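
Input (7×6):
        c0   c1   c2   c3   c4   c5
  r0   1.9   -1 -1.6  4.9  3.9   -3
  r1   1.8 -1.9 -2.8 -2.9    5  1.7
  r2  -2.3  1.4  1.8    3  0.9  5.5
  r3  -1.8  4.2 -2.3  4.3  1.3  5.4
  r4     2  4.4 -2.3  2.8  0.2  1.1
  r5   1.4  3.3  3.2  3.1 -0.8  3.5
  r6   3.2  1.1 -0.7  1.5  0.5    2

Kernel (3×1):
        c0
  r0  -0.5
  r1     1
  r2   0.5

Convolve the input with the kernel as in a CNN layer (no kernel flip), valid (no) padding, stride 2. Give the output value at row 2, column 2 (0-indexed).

The receptive field on the input at this output position is [0.2 / -0.8 / 0.5]. Elementwise product with the kernel and sum: 0.2·-0.5 + -0.8·1 + 0.5·0.5.

-0.65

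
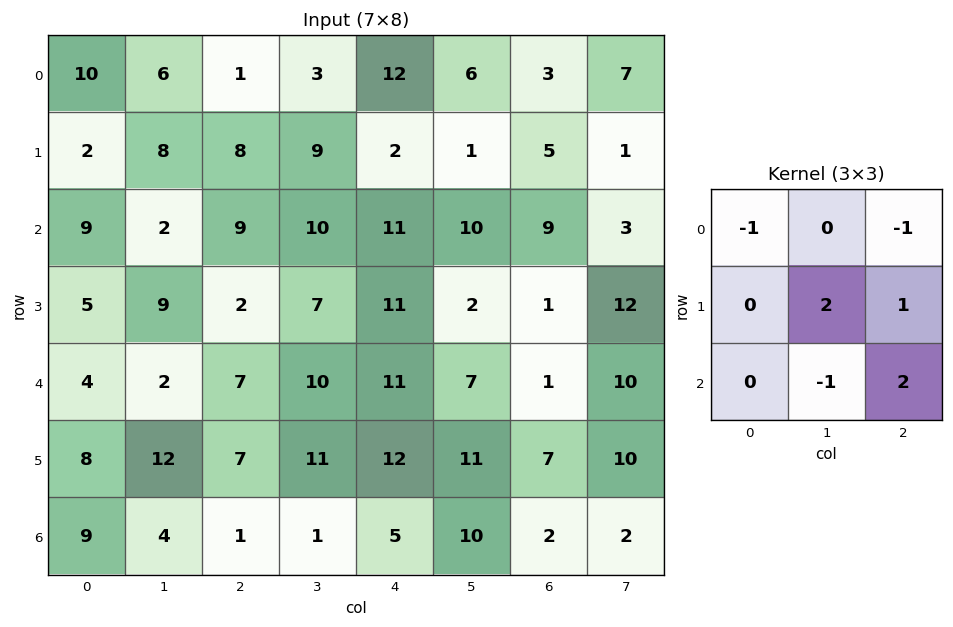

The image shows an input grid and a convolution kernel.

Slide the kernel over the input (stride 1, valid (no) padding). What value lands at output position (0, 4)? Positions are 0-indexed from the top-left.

0

The receptive field on the input at this output position is [12 6 3 / 2 1 5 / 11 10 9]. Elementwise product with the kernel and sum: 12·-1 + 3·-1 + 1·2 + 5·1 + 10·-1 + 9·2.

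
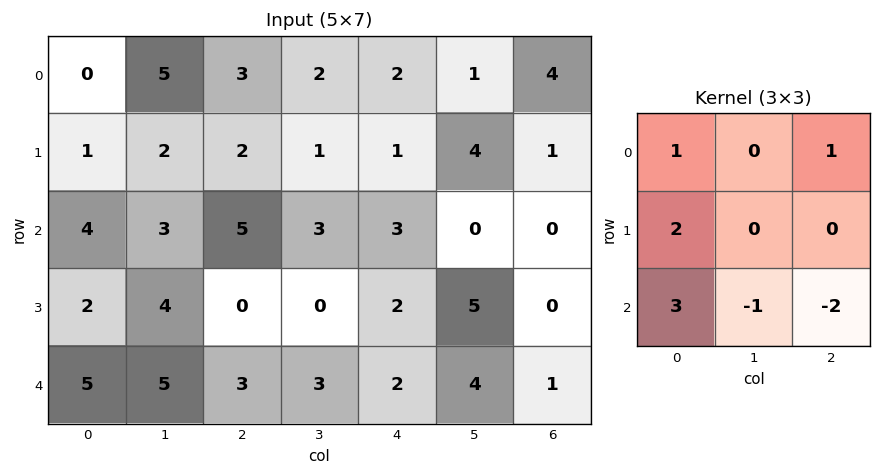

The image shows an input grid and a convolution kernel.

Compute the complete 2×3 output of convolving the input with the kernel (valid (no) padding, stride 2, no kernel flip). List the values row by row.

4 15 17
17 10 7

Output[0,0]: The receptive field on the input at this output position is [0 5 3 / 1 2 2 / 4 3 5]. Elementwise product with the kernel and sum: 0·1 + 3·1 + 1·2 + 4·3 + 3·-1 + 5·-2.
Output[0,1]: The receptive field on the input at this output position is [3 2 2 / 2 1 1 / 5 3 3]. Elementwise product with the kernel and sum: 3·1 + 2·1 + 2·2 + 5·3 + 3·-1 + 3·-2.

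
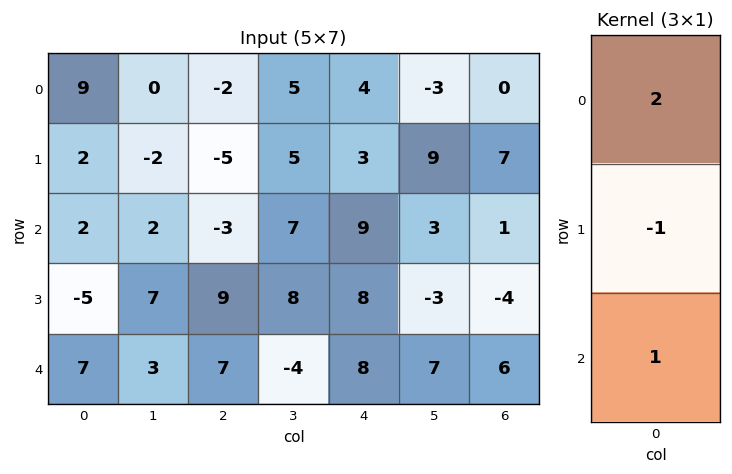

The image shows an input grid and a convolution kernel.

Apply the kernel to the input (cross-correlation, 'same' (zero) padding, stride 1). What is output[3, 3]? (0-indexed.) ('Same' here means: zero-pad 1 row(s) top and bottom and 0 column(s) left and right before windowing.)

2

The receptive field on the zero-padded input at this output position is [7 / 8 / -4]. Elementwise product with the kernel and sum: 7·2 + 8·-1 + -4·1.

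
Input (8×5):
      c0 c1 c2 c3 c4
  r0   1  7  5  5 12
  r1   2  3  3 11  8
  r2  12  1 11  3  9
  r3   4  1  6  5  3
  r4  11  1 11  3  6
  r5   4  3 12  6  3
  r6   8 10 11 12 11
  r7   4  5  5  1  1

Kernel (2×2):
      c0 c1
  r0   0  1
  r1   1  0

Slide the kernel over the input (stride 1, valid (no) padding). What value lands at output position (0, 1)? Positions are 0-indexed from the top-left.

The receptive field on the input at this output position is [7 5 / 3 3]. Elementwise product with the kernel and sum: 5·1 + 3·1.

8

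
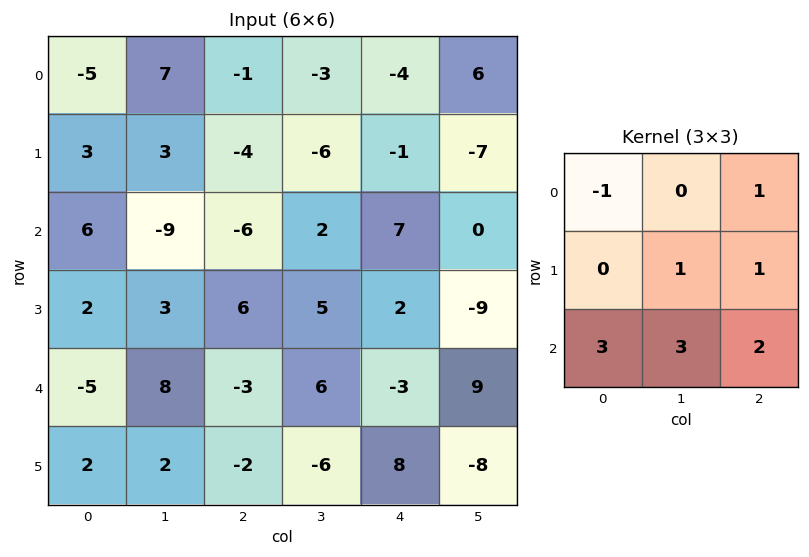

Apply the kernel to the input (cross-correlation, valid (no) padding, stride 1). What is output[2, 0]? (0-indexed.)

0

The receptive field on the input at this output position is [6 -9 -6 / 2 3 6 / -5 8 -3]. Elementwise product with the kernel and sum: 6·-1 + -6·1 + 3·1 + 6·1 + -5·3 + 8·3 + -3·2.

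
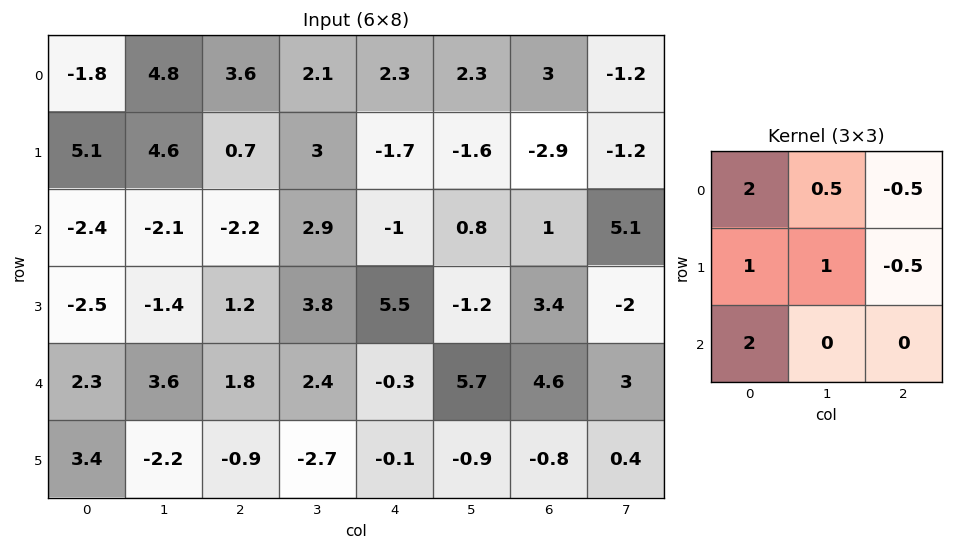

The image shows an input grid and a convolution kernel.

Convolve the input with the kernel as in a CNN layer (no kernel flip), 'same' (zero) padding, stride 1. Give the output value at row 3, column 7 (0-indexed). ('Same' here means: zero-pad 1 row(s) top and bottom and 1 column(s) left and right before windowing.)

15.15

The receptive field on the zero-padded input at this output position is [1 5.1 0 / 3.4 -2 0 / 4.6 3 0]. Elementwise product with the kernel and sum: 1·2 + 5.1·0.5 + 0·-0.5 + 3.4·1 + -2·1 + 0·-0.5 + 4.6·2.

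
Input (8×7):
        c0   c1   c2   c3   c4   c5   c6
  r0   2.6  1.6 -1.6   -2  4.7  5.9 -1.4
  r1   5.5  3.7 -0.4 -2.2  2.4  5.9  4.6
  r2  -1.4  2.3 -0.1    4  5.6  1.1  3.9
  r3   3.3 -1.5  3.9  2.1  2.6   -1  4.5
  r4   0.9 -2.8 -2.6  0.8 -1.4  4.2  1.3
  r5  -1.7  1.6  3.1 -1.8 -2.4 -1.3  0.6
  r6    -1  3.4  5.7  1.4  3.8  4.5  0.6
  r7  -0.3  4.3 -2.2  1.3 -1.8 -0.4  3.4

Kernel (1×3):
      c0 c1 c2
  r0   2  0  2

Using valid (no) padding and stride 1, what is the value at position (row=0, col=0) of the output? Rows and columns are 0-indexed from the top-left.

2

The receptive field on the input at this output position is [2.6 1.6 -1.6]. Elementwise product with the kernel and sum: 2.6·2 + -1.6·2.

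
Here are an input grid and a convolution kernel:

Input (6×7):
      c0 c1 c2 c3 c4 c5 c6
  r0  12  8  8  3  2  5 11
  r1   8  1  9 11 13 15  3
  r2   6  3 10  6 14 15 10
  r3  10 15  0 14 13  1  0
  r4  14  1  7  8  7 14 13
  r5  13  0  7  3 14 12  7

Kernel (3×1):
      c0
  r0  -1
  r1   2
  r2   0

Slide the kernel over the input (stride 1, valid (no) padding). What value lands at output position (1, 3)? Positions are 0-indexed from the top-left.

1

The receptive field on the input at this output position is [11 / 6 / 14]. Elementwise product with the kernel and sum: 11·-1 + 6·2.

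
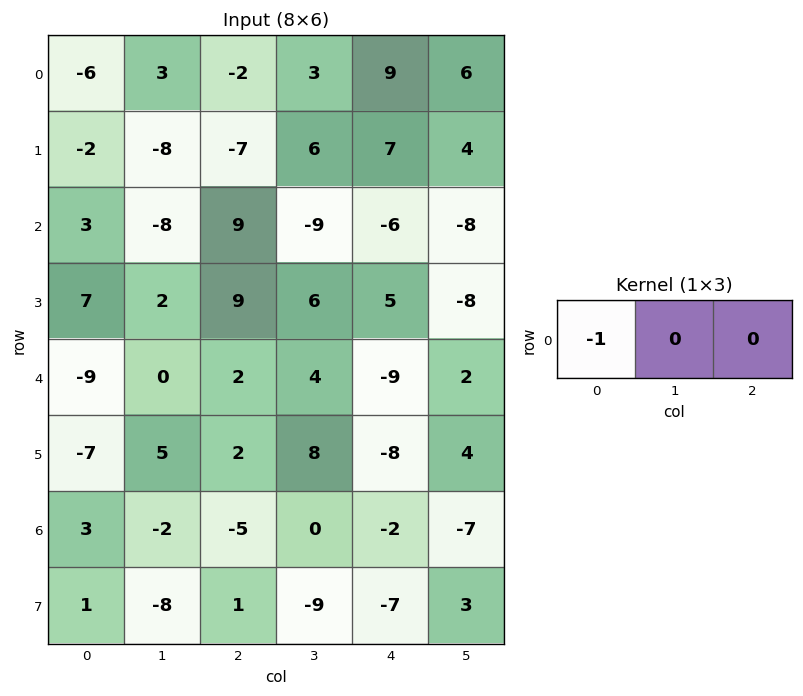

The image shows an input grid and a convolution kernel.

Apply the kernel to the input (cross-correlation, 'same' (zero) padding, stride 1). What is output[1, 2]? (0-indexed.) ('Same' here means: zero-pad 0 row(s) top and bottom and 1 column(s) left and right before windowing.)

The receptive field on the zero-padded input at this output position is [-8 -7 6]. Elementwise product with the kernel and sum: -8·-1.

8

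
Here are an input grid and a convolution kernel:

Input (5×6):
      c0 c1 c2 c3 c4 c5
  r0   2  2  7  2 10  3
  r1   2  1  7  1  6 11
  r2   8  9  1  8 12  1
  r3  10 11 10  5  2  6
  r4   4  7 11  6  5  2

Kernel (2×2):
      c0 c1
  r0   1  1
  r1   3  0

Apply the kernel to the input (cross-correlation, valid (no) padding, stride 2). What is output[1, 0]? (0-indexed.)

47

The receptive field on the input at this output position is [8 9 / 10 11]. Elementwise product with the kernel and sum: 8·1 + 9·1 + 10·3.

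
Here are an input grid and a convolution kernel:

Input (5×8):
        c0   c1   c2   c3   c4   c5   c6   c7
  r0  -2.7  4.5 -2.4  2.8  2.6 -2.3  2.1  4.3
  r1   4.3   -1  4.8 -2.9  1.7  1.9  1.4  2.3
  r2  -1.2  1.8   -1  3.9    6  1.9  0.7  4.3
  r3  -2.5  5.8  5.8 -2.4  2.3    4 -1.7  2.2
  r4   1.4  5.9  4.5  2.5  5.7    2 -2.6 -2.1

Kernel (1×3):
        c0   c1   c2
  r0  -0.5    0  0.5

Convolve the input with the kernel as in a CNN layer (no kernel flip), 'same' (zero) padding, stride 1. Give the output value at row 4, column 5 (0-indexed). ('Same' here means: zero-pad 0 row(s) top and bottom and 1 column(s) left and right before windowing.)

The receptive field on the zero-padded input at this output position is [5.7 2 -2.6]. Elementwise product with the kernel and sum: 5.7·-0.5 + -2.6·0.5.

-4.15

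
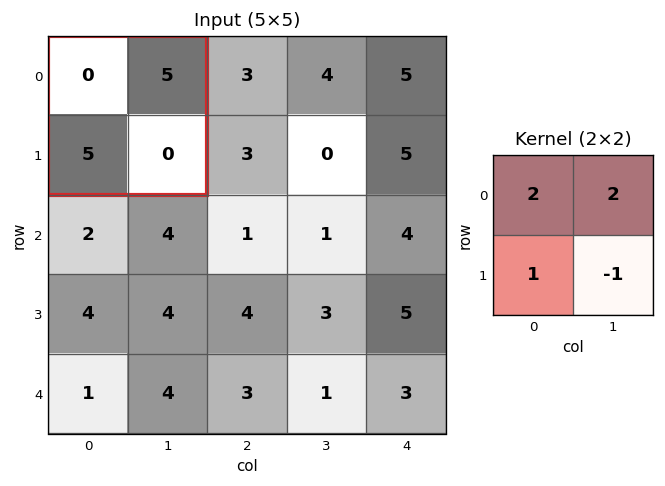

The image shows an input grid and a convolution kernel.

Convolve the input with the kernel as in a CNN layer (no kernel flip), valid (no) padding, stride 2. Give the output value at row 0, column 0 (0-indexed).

15

The receptive field on the input at this output position is [0 5 / 5 0]. Elementwise product with the kernel and sum: 0·2 + 5·2 + 5·1 + 0·-1.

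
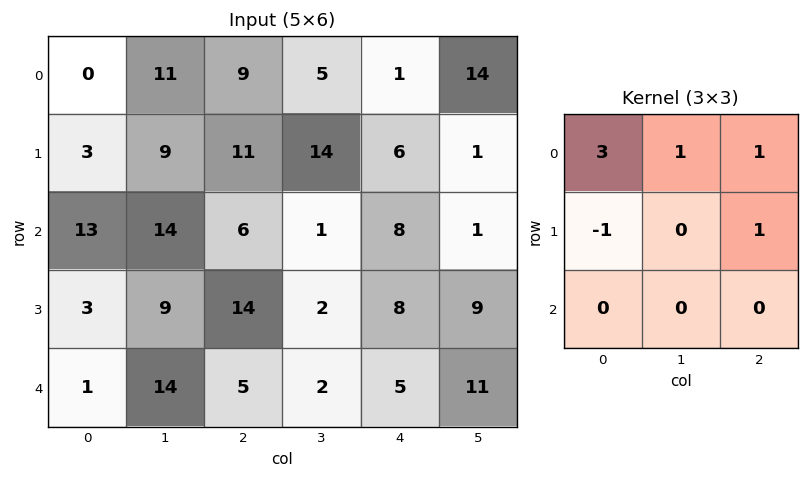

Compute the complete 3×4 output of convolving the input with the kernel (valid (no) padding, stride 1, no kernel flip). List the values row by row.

28 52 28 17
22 39 55 49
70 42 21 19

Output[0,0]: The receptive field on the input at this output position is [0 11 9 / 3 9 11 / 13 14 6]. Elementwise product with the kernel and sum: 0·3 + 11·1 + 9·1 + 3·-1 + 11·1.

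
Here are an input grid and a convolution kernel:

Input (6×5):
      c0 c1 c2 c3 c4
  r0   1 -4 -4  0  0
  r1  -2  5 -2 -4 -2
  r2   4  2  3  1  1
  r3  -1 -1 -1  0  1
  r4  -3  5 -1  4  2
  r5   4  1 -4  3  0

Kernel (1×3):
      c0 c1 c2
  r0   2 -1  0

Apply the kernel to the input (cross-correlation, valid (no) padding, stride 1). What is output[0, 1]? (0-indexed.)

The receptive field on the input at this output position is [-4 -4 0]. Elementwise product with the kernel and sum: -4·2 + -4·-1.

-4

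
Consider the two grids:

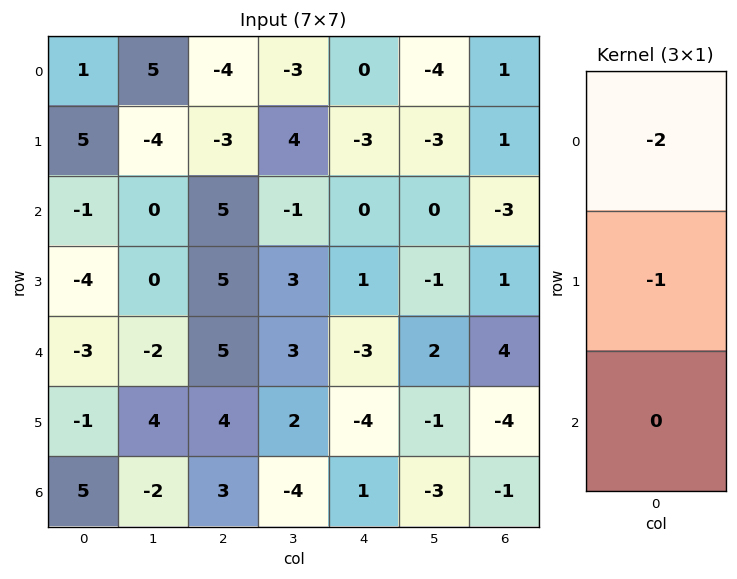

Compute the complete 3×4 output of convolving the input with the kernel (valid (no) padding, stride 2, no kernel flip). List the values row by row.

-7 11 3 -3
6 -15 -1 5
7 -14 10 -4

Output[0,0]: The receptive field on the input at this output position is [1 / 5 / -1]. Elementwise product with the kernel and sum: 1·-2 + 5·-1.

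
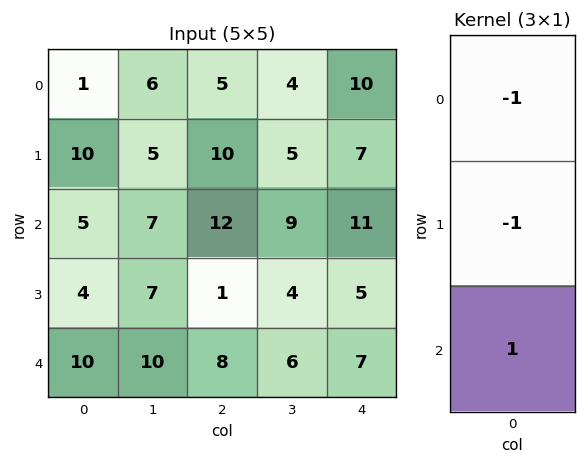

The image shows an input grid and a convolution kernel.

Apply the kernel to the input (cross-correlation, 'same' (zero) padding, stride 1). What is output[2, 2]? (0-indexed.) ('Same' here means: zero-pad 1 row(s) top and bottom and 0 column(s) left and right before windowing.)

-21

The receptive field on the zero-padded input at this output position is [10 / 12 / 1]. Elementwise product with the kernel and sum: 10·-1 + 12·-1 + 1·1.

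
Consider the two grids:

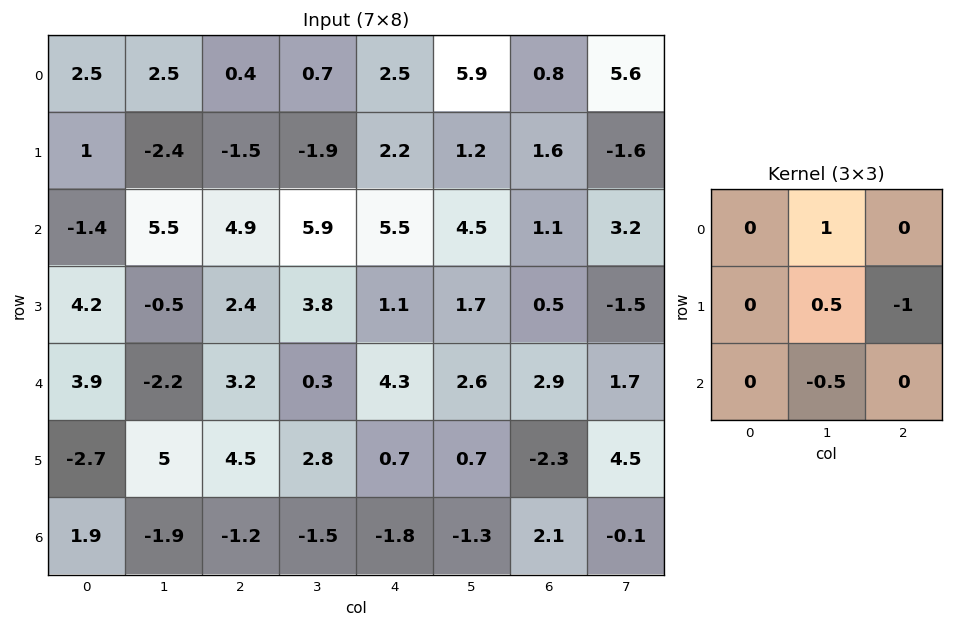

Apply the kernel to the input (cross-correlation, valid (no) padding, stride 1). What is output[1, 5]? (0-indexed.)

-1.3

The receptive field on the input at this output position is [1.2 1.6 -1.6 / 4.5 1.1 3.2 / 1.7 0.5 -1.5]. Elementwise product with the kernel and sum: 1.6·1 + 1.1·0.5 + 3.2·-1 + 0.5·-0.5.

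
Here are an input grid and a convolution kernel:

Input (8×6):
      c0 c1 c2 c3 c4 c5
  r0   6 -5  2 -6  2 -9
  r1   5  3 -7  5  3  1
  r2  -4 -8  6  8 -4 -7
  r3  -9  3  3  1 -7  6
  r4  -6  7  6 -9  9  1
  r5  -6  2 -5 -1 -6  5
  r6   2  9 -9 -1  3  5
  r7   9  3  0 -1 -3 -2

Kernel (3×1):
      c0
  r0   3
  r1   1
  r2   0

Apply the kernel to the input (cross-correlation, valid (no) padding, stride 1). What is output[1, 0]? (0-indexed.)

The receptive field on the input at this output position is [5 / -4 / -9]. Elementwise product with the kernel and sum: 5·3 + -4·1.

11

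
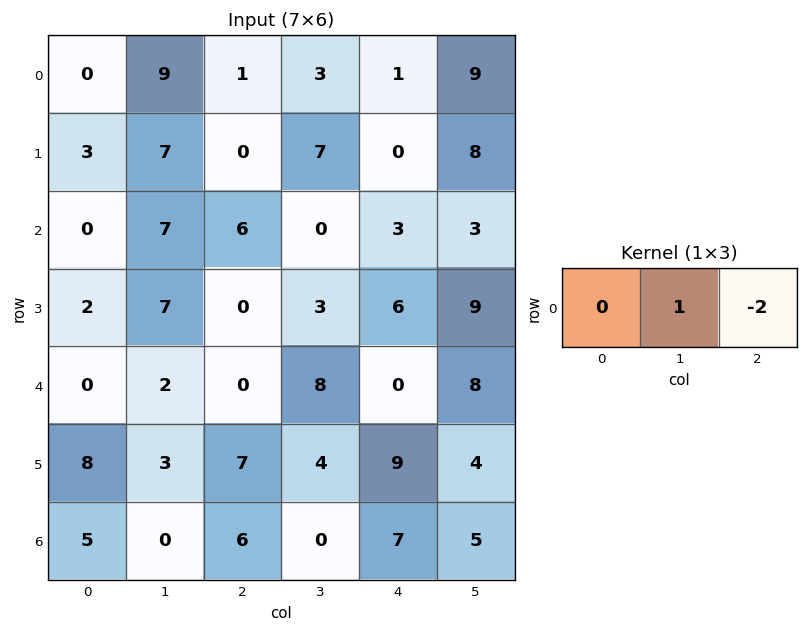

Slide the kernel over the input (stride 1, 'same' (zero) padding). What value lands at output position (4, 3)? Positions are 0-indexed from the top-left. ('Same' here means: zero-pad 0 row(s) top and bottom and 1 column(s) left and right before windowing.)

The receptive field on the zero-padded input at this output position is [0 8 0]. Elementwise product with the kernel and sum: 8·1 + 0·-2.

8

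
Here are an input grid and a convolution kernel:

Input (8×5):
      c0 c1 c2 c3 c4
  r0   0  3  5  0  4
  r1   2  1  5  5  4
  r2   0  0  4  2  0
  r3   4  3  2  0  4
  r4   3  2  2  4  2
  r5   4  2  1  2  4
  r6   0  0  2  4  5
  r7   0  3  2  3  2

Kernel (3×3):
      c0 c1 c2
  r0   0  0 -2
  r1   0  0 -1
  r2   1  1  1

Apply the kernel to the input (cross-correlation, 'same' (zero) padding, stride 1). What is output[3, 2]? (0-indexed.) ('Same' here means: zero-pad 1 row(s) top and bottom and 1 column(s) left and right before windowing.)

4

The receptive field on the zero-padded input at this output position is [0 4 2 / 3 2 0 / 2 2 4]. Elementwise product with the kernel and sum: 2·-2 + 0·-1 + 2·1 + 2·1 + 4·1.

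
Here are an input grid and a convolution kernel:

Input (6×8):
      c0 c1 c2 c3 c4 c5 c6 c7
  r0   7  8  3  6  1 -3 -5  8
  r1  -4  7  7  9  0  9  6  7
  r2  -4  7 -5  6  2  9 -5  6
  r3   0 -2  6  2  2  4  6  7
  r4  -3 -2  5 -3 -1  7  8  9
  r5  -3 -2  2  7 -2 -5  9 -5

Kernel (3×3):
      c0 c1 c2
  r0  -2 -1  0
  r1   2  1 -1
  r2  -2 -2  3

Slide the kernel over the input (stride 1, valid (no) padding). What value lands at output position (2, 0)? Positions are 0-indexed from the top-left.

The receptive field on the input at this output position is [-4 7 -5 / 0 -2 6 / -3 -2 5]. Elementwise product with the kernel and sum: -4·-2 + 7·-1 + 0·2 + -2·1 + 6·-1 + -3·-2 + -2·-2 + 5·3.

18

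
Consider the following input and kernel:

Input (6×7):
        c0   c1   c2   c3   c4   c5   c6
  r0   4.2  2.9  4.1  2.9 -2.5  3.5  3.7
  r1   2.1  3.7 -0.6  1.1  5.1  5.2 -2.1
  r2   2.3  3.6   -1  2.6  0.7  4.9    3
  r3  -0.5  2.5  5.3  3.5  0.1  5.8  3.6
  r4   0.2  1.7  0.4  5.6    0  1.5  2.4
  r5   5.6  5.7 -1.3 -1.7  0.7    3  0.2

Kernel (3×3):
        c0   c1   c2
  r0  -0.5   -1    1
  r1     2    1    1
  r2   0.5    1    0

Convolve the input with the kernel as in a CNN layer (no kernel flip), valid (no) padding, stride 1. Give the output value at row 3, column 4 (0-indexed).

The receptive field on the input at this output position is [0.1 5.8 3.6 / 0 1.5 2.4 / 0.7 3 0.2]. Elementwise product with the kernel and sum: 0.1·-0.5 + 5.8·-1 + 3.6·1 + 0·2 + 1.5·1 + 2.4·1 + 0.7·0.5 + 3·1.

5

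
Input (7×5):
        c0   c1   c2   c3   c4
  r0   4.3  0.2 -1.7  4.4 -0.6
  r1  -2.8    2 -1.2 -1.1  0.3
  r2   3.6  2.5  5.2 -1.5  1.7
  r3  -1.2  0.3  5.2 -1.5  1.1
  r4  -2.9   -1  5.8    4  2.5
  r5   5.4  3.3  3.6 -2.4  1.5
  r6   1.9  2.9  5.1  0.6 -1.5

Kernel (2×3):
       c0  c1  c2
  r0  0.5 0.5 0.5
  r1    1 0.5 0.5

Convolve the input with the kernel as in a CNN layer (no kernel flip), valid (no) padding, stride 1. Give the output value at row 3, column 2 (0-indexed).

The receptive field on the input at this output position is [5.2 -1.5 1.1 / 5.8 4 2.5]. Elementwise product with the kernel and sum: 5.2·0.5 + -1.5·0.5 + 1.1·0.5 + 5.8·1 + 4·0.5 + 2.5·0.5.

11.45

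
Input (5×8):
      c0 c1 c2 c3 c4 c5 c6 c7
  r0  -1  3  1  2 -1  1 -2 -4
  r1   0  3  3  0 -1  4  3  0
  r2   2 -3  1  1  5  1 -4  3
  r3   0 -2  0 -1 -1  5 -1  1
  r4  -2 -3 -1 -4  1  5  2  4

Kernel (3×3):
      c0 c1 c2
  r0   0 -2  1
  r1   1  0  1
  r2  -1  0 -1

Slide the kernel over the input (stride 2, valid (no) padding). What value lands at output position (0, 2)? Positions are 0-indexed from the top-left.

-3

The receptive field on the input at this output position is [-1 1 -2 / -1 4 3 / 5 1 -4]. Elementwise product with the kernel and sum: 1·-2 + -2·1 + -1·1 + 3·1 + 5·-1 + -4·-1.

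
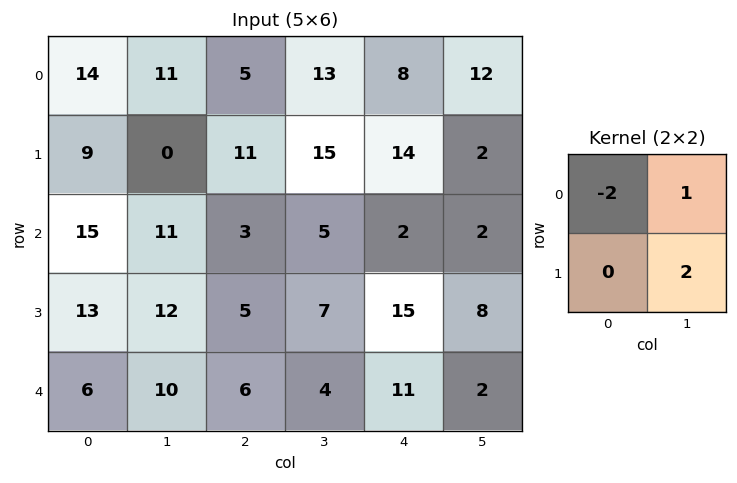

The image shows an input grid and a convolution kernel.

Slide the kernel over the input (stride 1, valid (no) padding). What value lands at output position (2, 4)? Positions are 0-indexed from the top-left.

The receptive field on the input at this output position is [2 2 / 15 8]. Elementwise product with the kernel and sum: 2·-2 + 2·1 + 8·2.

14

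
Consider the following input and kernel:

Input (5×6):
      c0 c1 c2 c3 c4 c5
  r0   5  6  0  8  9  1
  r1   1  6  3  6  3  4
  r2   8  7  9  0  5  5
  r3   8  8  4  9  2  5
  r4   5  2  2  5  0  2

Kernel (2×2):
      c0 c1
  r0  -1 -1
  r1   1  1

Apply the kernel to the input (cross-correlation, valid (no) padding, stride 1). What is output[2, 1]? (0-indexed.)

-4

The receptive field on the input at this output position is [7 9 / 8 4]. Elementwise product with the kernel and sum: 7·-1 + 9·-1 + 8·1 + 4·1.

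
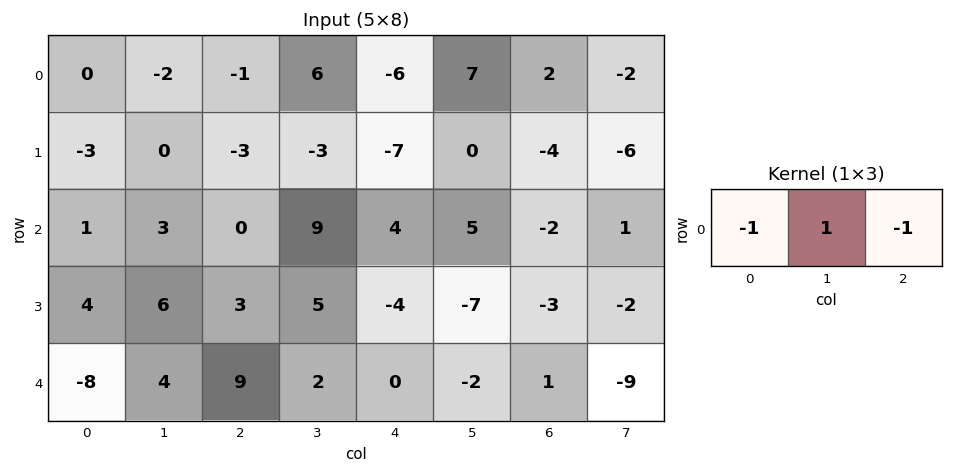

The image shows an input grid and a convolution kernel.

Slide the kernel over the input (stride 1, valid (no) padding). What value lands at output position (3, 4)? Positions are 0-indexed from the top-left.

0

The receptive field on the input at this output position is [-4 -7 -3]. Elementwise product with the kernel and sum: -4·-1 + -7·1 + -3·-1.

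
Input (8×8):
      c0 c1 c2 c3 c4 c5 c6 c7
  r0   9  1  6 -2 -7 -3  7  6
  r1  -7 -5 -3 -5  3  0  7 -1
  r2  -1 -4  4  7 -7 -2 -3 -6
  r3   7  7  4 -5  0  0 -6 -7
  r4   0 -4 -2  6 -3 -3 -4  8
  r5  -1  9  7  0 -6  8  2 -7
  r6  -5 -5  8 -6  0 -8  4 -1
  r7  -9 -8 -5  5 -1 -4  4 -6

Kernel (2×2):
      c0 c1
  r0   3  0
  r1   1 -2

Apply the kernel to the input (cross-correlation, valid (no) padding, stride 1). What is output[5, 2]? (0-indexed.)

41

The receptive field on the input at this output position is [7 0 / 8 -6]. Elementwise product with the kernel and sum: 7·3 + 8·1 + -6·-2.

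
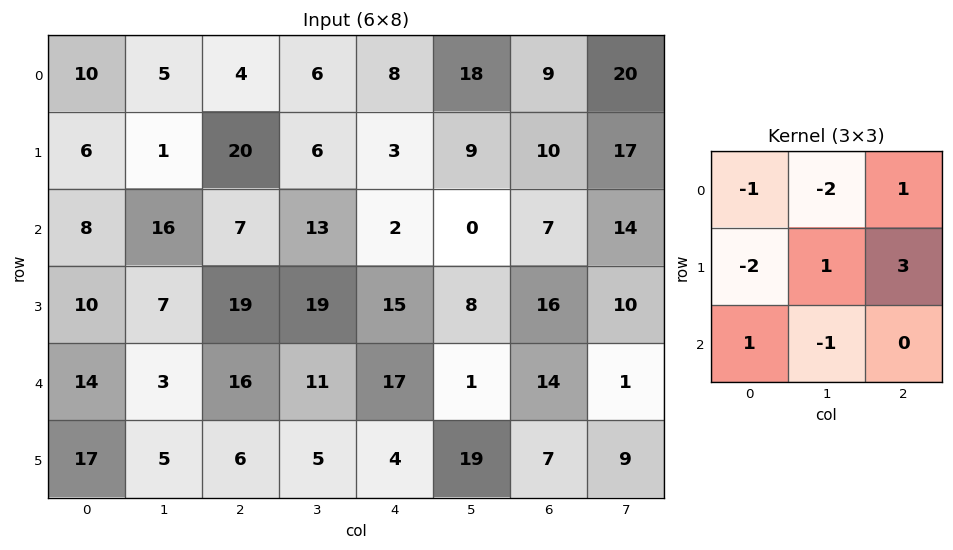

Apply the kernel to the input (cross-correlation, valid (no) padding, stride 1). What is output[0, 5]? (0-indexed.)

The receptive field on the input at this output position is [18 9 20 / 9 10 17 / 0 7 14]. Elementwise product with the kernel and sum: 18·-1 + 9·-2 + 20·1 + 9·-2 + 10·1 + 17·3 + 0·1 + 7·-1.

20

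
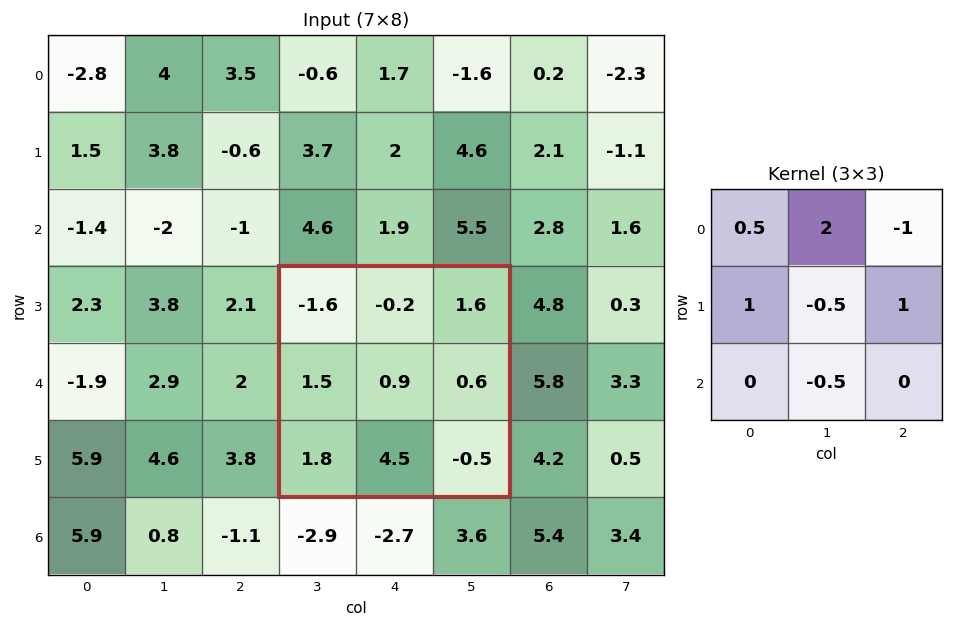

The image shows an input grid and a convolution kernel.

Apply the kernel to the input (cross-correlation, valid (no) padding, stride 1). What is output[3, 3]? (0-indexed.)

The receptive field on the input at this output position is [-1.6 -0.2 1.6 / 1.5 0.9 0.6 / 1.8 4.5 -0.5]. Elementwise product with the kernel and sum: -1.6·0.5 + -0.2·2 + 1.6·-1 + 1.5·1 + 0.9·-0.5 + 0.6·1 + 4.5·-0.5.

-3.4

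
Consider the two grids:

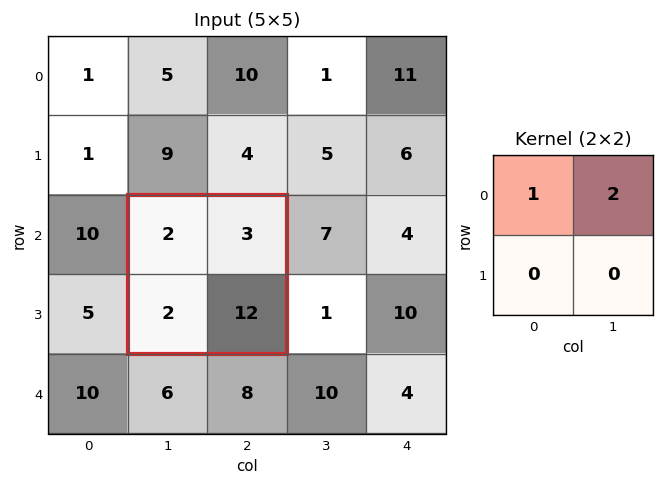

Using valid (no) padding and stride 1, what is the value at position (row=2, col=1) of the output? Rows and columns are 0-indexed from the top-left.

8

The receptive field on the input at this output position is [2 3 / 2 12]. Elementwise product with the kernel and sum: 2·1 + 3·2.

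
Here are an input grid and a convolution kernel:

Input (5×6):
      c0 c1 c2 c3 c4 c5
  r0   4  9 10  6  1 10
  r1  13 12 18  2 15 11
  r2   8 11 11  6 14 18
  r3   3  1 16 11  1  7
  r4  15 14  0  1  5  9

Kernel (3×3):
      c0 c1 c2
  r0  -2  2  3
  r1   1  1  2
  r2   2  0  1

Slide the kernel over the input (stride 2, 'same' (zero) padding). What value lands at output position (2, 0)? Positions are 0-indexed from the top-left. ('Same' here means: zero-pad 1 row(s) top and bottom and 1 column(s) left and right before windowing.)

52

The receptive field on the zero-padded input at this output position is [0 3 1 / 0 15 14 / 0 0 0]. Elementwise product with the kernel and sum: 0·-2 + 3·2 + 1·3 + 0·1 + 15·1 + 14·2 + 0·2 + 0·1.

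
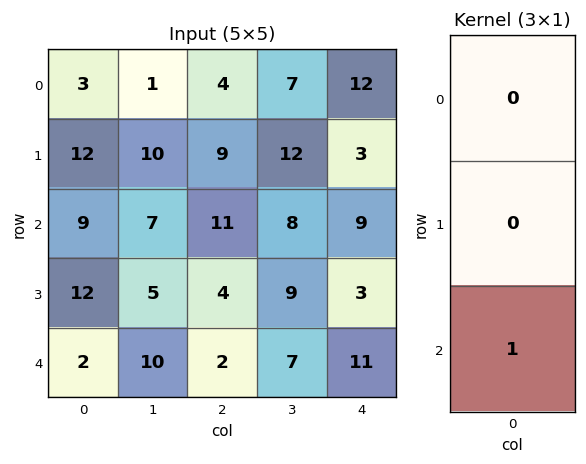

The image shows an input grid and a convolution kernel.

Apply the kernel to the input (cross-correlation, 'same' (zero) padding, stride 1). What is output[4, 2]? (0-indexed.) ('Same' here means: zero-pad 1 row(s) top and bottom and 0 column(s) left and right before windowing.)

0

The receptive field on the zero-padded input at this output position is [4 / 2 / 0]. Elementwise product with the kernel and sum: 0·1.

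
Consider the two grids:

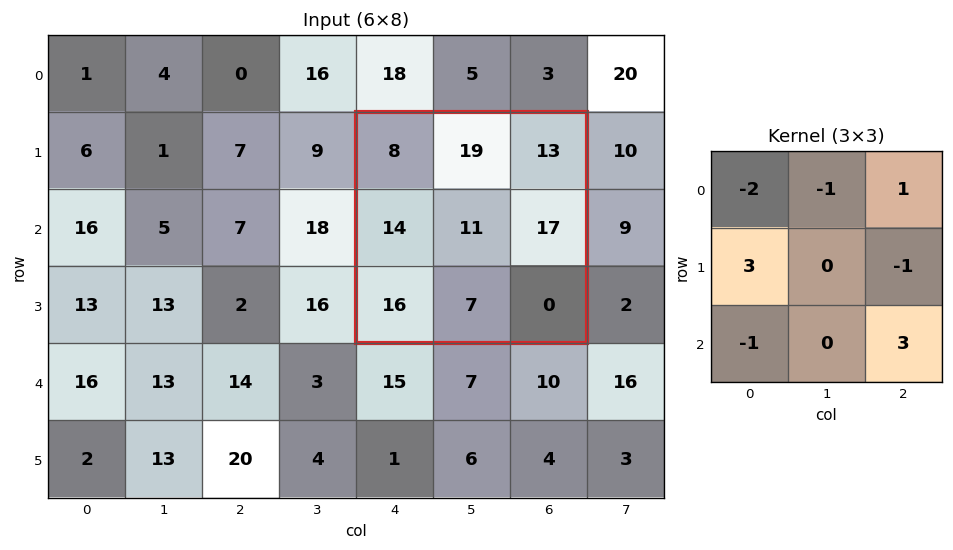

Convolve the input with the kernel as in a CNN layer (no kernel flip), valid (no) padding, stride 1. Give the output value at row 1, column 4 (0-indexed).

-13

The receptive field on the input at this output position is [8 19 13 / 14 11 17 / 16 7 0]. Elementwise product with the kernel and sum: 8·-2 + 19·-1 + 13·1 + 14·3 + 17·-1 + 16·-1 + 0·3.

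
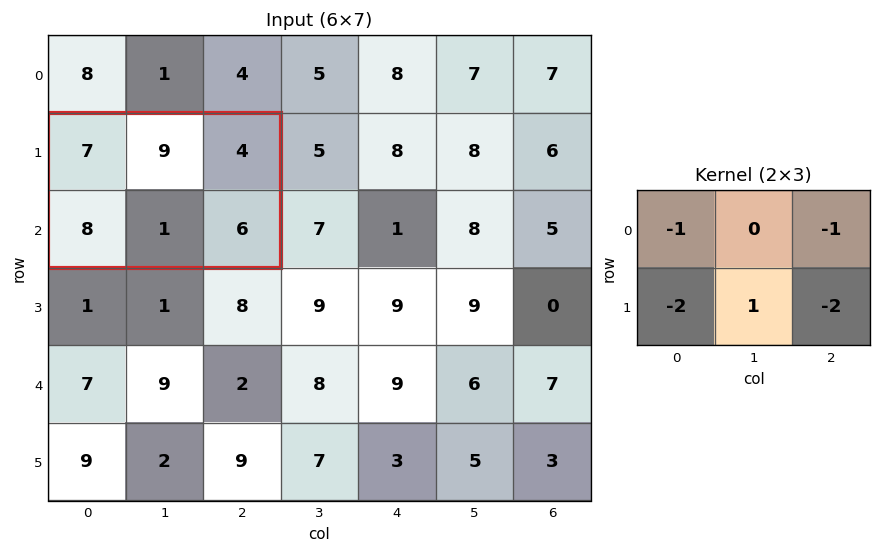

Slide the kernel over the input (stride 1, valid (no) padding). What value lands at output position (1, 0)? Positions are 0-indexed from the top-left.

The receptive field on the input at this output position is [7 9 4 / 8 1 6]. Elementwise product with the kernel and sum: 7·-1 + 4·-1 + 8·-2 + 1·1 + 6·-2.

-38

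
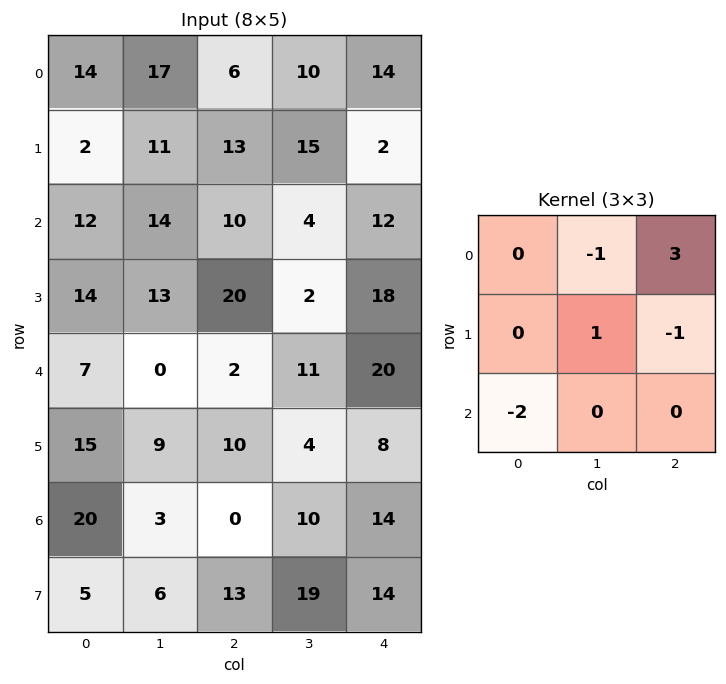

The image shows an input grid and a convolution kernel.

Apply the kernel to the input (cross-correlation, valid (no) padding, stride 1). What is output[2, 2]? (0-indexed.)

12

The receptive field on the input at this output position is [10 4 12 / 20 2 18 / 2 11 20]. Elementwise product with the kernel and sum: 4·-1 + 12·3 + 2·1 + 18·-1 + 2·-2.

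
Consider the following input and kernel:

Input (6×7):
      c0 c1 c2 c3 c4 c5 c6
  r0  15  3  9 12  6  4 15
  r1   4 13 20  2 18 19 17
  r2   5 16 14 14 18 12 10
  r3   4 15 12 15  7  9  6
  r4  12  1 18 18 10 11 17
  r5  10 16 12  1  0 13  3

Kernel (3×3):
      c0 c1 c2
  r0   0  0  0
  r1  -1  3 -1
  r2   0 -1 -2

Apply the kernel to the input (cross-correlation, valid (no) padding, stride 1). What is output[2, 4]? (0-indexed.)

-31

The receptive field on the input at this output position is [18 12 10 / 7 9 6 / 10 11 17]. Elementwise product with the kernel and sum: 7·-1 + 9·3 + 6·-1 + 11·-1 + 17·-2.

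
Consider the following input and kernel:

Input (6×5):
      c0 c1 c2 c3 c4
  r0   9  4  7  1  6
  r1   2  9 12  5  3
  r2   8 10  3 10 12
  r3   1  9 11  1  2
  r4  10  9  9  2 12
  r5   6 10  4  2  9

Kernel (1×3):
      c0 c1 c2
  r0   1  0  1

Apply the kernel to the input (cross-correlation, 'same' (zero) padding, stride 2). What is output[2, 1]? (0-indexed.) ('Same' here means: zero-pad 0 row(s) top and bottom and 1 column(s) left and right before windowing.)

The receptive field on the zero-padded input at this output position is [9 9 2]. Elementwise product with the kernel and sum: 9·1 + 2·1.

11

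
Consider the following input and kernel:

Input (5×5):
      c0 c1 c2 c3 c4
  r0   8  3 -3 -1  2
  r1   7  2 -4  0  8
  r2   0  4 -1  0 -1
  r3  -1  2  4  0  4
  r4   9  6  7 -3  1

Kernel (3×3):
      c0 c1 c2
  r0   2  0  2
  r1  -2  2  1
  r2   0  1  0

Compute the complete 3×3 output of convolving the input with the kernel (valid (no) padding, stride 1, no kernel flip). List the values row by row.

Output[0,0]: The receptive field on the input at this output position is [8 3 -3 / 7 2 -4 / 0 4 -1]. Elementwise product with the kernel and sum: 8·2 + -3·2 + 7·-2 + 2·2 + -4·1 + 4·1.
Output[0,1]: The receptive field on the input at this output position is [3 -3 -1 / 2 -4 0 / 4 -1 0]. Elementwise product with the kernel and sum: 3·2 + -1·2 + 2·-2 + -4·2 + 0·1 + -1·1.

0 -9 14
15 -2 9
14 19 -11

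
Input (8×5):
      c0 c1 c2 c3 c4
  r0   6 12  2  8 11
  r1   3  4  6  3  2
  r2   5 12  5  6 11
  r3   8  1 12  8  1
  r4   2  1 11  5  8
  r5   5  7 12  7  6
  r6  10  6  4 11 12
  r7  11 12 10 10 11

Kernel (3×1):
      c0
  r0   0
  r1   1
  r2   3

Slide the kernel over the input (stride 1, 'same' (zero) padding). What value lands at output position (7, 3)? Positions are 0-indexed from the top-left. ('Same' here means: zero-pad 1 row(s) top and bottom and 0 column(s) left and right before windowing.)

The receptive field on the zero-padded input at this output position is [11 / 10 / 0]. Elementwise product with the kernel and sum: 10·1 + 0·3.

10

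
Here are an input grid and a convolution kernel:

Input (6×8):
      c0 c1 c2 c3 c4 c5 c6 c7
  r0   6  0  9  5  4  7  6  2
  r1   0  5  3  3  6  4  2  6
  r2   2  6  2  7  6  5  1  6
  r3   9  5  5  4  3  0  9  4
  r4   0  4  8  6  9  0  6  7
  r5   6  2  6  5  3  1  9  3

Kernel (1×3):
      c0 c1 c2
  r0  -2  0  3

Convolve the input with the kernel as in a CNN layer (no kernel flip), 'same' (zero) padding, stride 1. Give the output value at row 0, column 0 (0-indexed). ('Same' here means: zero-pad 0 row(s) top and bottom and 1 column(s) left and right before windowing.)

0

The receptive field on the zero-padded input at this output position is [0 6 0]. Elementwise product with the kernel and sum: 0·-2 + 0·3.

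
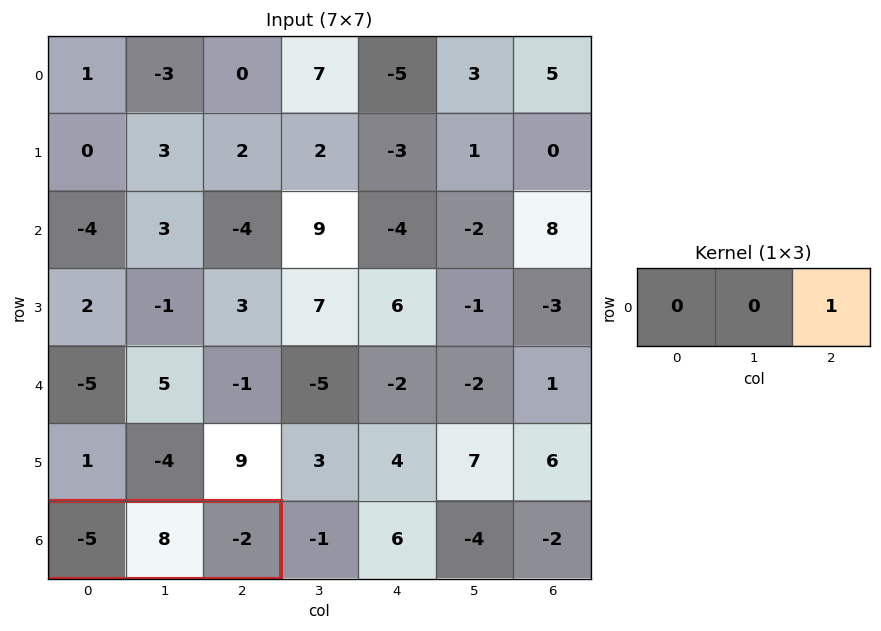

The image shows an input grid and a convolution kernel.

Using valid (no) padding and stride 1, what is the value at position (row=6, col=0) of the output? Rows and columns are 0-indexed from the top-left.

-2

The receptive field on the input at this output position is [-5 8 -2]. Elementwise product with the kernel and sum: -2·1.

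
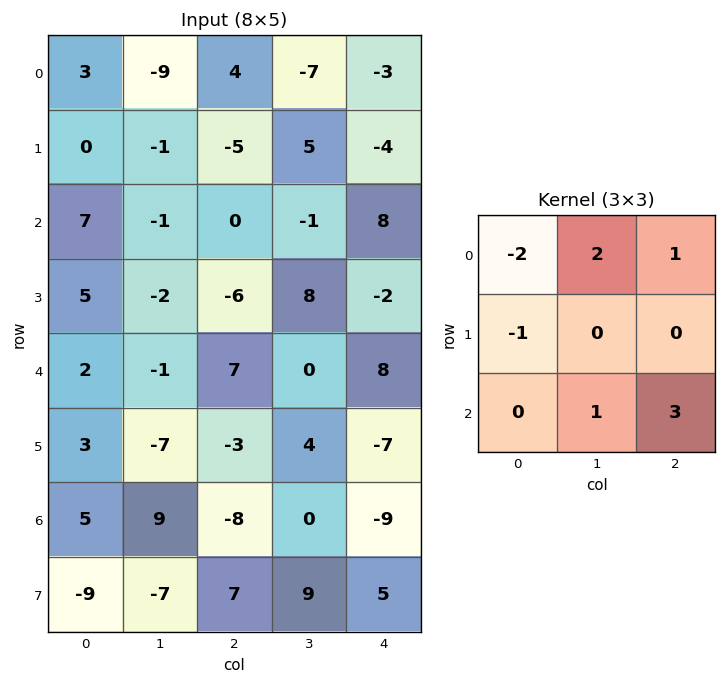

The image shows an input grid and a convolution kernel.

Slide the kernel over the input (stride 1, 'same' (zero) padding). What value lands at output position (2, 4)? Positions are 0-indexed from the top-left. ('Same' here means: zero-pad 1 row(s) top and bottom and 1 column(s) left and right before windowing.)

-19

The receptive field on the zero-padded input at this output position is [5 -4 0 / -1 8 0 / 8 -2 0]. Elementwise product with the kernel and sum: 5·-2 + -4·2 + 0·1 + -1·-1 + -2·1 + 0·3.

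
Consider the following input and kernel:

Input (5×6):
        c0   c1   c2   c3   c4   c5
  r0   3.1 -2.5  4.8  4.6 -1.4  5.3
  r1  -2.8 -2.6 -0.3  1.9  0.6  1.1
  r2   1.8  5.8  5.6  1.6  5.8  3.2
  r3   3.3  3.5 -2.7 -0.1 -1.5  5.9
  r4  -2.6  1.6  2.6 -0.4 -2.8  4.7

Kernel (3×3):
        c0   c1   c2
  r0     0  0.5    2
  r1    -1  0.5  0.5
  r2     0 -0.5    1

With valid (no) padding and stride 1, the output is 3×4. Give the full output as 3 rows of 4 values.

12.4 13.8 6.05 9.15
-2.45 2.7 -1.2 12.05
13 -0.6 11.7 17.7

Output[0,0]: The receptive field on the input at this output position is [3.1 -2.5 4.8 / -2.8 -2.6 -0.3 / 1.8 5.8 5.6]. Elementwise product with the kernel and sum: -2.5·0.5 + 4.8·2 + -2.8·-1 + -2.6·0.5 + -0.3·0.5 + 5.8·-0.5 + 5.6·1.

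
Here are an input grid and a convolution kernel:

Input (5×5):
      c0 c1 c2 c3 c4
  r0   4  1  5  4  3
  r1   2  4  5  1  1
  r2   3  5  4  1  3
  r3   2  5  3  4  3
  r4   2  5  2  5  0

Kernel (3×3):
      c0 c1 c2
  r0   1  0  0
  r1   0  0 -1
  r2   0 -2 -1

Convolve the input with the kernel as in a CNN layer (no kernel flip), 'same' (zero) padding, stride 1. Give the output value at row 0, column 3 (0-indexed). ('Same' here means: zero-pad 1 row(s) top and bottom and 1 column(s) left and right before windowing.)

-6

The receptive field on the zero-padded input at this output position is [0 0 0 / 5 4 3 / 5 1 1]. Elementwise product with the kernel and sum: 0·1 + 3·-1 + 1·-2 + 1·-1.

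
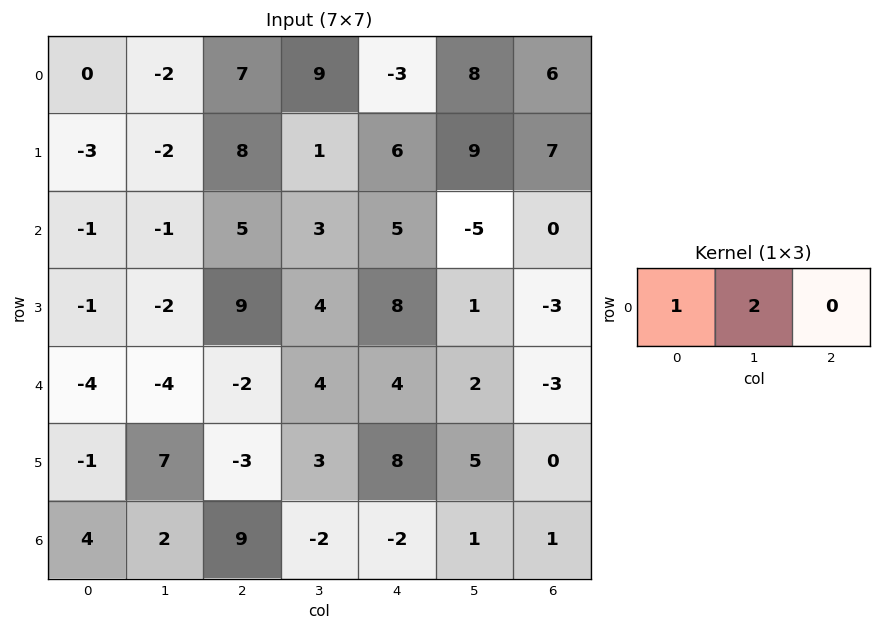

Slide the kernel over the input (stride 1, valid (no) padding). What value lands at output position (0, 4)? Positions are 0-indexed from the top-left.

The receptive field on the input at this output position is [-3 8 6]. Elementwise product with the kernel and sum: -3·1 + 8·2.

13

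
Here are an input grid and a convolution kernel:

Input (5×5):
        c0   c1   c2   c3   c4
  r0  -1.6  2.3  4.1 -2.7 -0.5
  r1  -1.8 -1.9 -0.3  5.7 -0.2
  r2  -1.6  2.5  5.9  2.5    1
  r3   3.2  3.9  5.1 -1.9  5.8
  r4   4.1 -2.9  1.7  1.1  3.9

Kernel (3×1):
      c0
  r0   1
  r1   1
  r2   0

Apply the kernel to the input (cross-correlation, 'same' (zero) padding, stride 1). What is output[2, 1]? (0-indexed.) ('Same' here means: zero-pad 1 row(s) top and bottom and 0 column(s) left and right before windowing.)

The receptive field on the zero-padded input at this output position is [-1.9 / 2.5 / 3.9]. Elementwise product with the kernel and sum: -1.9·1 + 2.5·1.

0.6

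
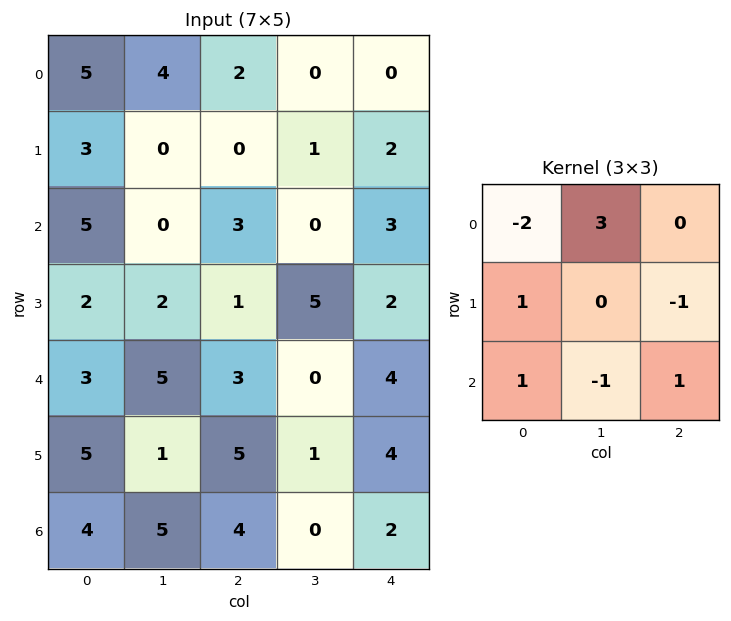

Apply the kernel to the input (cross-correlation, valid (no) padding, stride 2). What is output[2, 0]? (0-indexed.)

The receptive field on the input at this output position is [3 5 3 / 5 1 5 / 4 5 4]. Elementwise product with the kernel and sum: 3·-2 + 5·3 + 5·1 + 5·-1 + 4·1 + 5·-1 + 4·1.

12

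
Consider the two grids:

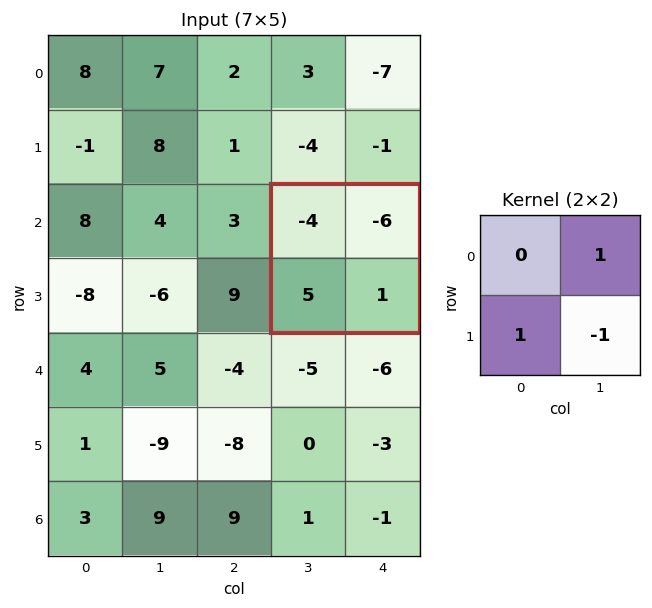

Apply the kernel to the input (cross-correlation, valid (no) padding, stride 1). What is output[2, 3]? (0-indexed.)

The receptive field on the input at this output position is [-4 -6 / 5 1]. Elementwise product with the kernel and sum: -6·1 + 5·1 + 1·-1.

-2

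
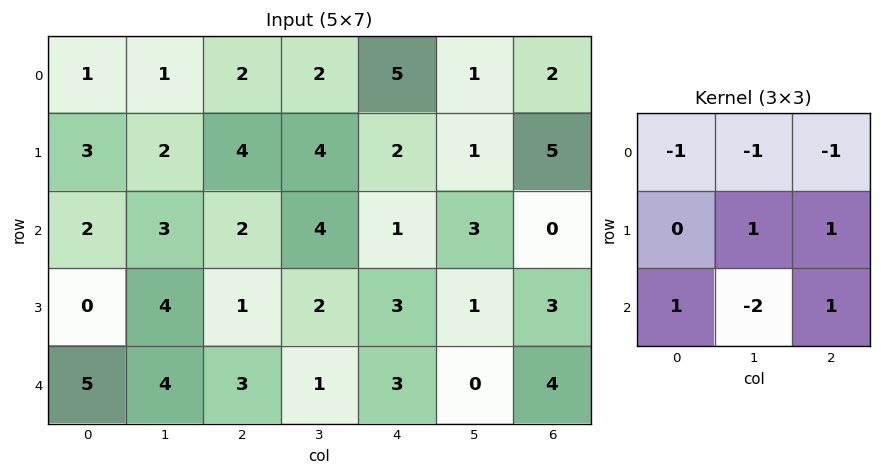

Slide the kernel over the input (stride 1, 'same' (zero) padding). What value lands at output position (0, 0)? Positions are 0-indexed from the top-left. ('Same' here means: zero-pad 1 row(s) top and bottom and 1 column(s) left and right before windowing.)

-2

The receptive field on the zero-padded input at this output position is [0 0 0 / 0 1 1 / 0 3 2]. Elementwise product with the kernel and sum: 0·-1 + 0·-1 + 0·-1 + 1·1 + 1·1 + 0·1 + 3·-2 + 2·1.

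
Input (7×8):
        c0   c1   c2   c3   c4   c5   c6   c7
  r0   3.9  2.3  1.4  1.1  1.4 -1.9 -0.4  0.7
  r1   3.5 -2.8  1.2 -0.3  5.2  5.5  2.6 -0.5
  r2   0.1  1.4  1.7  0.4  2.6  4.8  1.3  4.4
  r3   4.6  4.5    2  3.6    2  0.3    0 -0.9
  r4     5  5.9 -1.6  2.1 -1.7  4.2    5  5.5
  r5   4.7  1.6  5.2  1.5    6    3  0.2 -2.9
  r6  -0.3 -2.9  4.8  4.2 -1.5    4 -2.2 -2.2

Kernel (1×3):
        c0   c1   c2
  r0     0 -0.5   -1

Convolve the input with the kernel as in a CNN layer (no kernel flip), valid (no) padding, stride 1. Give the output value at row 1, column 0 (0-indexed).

The receptive field on the input at this output position is [3.5 -2.8 1.2]. Elementwise product with the kernel and sum: -2.8·-0.5 + 1.2·-1.

0.2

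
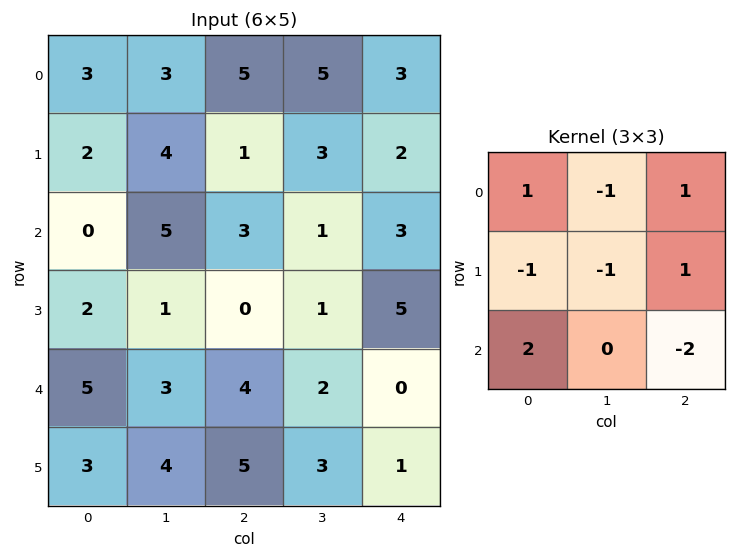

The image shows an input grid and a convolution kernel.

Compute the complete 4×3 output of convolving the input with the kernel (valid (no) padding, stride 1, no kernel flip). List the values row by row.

Output[0,0]: The receptive field on the input at this output position is [3 3 5 / 2 4 1 / 0 5 3]. Elementwise product with the kernel and sum: 3·1 + 3·-1 + 5·1 + 2·-1 + 4·-1 + 1·1 + 0·2 + 3·-2.
Output[0,1]: The receptive field on the input at this output position is [3 5 5 / 4 1 3 / 5 3 1]. Elementwise product with the kernel and sum: 3·1 + 5·-1 + 5·1 + 4·-1 + 1·-1 + 3·1 + 5·2 + 1·-2.

-6 9 1
1 -1 -11
-3 5 17
-7 -1 6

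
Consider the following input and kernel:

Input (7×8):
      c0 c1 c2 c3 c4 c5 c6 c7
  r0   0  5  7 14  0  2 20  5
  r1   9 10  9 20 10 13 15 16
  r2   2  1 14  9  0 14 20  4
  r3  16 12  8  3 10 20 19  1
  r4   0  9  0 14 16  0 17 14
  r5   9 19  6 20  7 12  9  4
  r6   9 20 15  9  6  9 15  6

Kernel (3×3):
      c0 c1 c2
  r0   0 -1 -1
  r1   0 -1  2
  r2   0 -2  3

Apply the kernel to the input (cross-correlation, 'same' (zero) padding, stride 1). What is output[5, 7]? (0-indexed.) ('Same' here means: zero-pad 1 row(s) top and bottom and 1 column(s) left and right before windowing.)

-30

The receptive field on the zero-padded input at this output position is [17 14 0 / 9 4 0 / 15 6 0]. Elementwise product with the kernel and sum: 14·-1 + 0·-1 + 4·-1 + 0·2 + 6·-2 + 0·3.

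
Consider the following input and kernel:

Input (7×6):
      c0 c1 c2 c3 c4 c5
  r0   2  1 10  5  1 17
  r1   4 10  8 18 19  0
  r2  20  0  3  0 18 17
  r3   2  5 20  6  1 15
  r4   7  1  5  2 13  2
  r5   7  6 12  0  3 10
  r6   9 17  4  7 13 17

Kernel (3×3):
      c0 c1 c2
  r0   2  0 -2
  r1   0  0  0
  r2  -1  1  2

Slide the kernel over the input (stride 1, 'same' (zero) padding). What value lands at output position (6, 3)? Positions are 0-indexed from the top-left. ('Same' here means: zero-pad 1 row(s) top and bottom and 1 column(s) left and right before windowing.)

The receptive field on the zero-padded input at this output position is [12 0 3 / 4 7 13 / 0 0 0]. Elementwise product with the kernel and sum: 12·2 + 3·-2 + 0·-1 + 0·1 + 0·2.

18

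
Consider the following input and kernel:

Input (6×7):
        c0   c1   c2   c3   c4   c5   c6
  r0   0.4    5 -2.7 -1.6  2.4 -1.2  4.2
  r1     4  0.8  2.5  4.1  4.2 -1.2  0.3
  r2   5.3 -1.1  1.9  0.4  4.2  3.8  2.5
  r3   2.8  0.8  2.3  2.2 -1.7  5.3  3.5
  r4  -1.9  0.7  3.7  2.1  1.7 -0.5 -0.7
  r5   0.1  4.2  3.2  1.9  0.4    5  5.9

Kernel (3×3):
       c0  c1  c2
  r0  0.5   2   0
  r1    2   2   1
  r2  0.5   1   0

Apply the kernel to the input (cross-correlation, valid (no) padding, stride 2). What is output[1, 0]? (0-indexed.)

The receptive field on the input at this output position is [5.3 -1.1 1.9 / 2.8 0.8 2.3 / -1.9 0.7 3.7]. Elementwise product with the kernel and sum: 5.3·0.5 + -1.1·2 + 2.8·2 + 0.8·2 + 2.3·1 + -1.9·0.5 + 0.7·1.

9.7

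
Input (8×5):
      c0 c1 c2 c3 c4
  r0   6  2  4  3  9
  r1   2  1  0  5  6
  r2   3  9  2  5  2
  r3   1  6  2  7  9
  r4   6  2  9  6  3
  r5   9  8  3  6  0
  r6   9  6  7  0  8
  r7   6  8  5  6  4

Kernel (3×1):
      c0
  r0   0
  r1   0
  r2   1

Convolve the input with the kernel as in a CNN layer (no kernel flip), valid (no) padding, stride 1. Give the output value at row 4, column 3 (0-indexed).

0

The receptive field on the input at this output position is [6 / 6 / 0]. Elementwise product with the kernel and sum: 0·1.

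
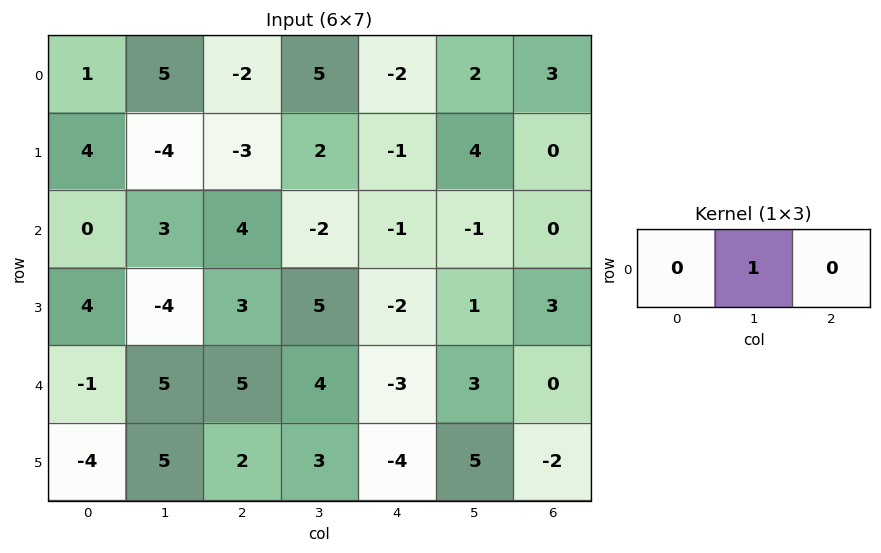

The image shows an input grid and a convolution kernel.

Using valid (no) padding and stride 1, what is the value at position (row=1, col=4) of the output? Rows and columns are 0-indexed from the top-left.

4

The receptive field on the input at this output position is [-1 4 0]. Elementwise product with the kernel and sum: 4·1.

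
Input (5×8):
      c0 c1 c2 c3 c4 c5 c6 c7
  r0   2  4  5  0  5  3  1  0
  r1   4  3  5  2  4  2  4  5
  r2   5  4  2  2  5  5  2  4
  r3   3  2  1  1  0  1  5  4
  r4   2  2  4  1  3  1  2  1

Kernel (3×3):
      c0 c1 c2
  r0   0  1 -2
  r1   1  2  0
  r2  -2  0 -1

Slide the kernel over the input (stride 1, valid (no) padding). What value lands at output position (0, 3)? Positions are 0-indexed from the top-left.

The receptive field on the input at this output position is [0 5 3 / 2 4 2 / 2 5 5]. Elementwise product with the kernel and sum: 5·1 + 3·-2 + 2·1 + 4·2 + 2·-2 + 5·-1.

0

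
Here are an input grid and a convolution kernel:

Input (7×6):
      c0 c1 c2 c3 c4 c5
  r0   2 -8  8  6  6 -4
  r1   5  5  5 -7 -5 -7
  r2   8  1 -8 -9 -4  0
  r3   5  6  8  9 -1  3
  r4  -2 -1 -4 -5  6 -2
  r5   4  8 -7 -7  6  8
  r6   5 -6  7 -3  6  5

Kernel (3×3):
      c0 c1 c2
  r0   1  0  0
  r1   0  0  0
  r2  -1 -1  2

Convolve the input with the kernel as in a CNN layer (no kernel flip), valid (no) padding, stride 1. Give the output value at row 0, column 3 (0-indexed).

The receptive field on the input at this output position is [6 6 -4 / -7 -5 -7 / -9 -4 0]. Elementwise product with the kernel and sum: 6·1 + -9·-1 + -4·-1 + 0·2.

19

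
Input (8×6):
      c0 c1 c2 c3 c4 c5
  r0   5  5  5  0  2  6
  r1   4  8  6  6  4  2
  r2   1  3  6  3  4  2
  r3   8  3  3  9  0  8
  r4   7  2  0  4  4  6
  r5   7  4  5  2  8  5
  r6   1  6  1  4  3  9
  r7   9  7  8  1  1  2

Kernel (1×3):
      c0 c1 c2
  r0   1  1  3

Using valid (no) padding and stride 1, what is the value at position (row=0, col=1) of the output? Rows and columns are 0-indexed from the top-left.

10

The receptive field on the input at this output position is [5 5 0]. Elementwise product with the kernel and sum: 5·1 + 5·1 + 0·3.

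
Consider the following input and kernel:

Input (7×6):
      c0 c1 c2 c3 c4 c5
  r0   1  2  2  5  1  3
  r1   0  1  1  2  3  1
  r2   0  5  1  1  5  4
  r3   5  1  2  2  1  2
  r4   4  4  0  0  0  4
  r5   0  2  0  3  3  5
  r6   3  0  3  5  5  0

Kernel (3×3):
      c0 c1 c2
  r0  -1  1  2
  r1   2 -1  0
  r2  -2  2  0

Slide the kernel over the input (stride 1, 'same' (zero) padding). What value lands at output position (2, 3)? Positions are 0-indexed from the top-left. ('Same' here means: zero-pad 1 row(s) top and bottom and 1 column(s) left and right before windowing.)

The receptive field on the zero-padded input at this output position is [1 2 3 / 1 1 5 / 2 2 1]. Elementwise product with the kernel and sum: 1·-1 + 2·1 + 3·2 + 1·2 + 1·-1 + 2·-2 + 2·2.

8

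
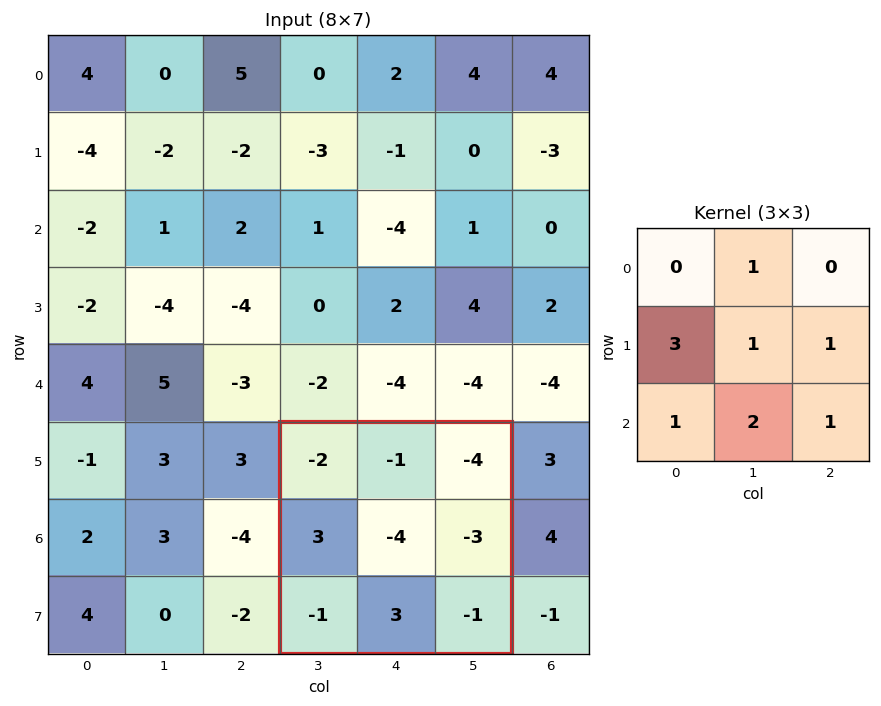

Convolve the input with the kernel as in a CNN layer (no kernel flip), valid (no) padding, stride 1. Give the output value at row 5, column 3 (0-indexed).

5

The receptive field on the input at this output position is [-2 -1 -4 / 3 -4 -3 / -1 3 -1]. Elementwise product with the kernel and sum: -1·1 + 3·3 + -4·1 + -3·1 + -1·1 + 3·2 + -1·1.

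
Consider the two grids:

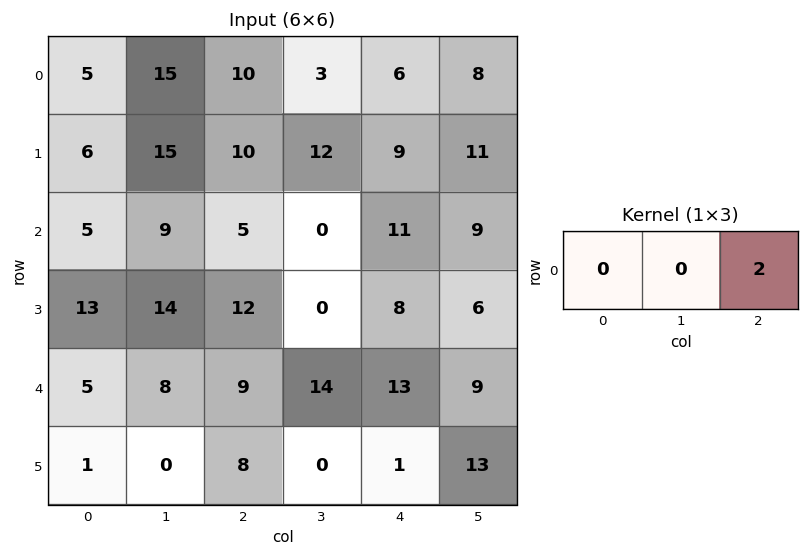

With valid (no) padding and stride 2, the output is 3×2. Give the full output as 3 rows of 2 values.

Output[0,0]: The receptive field on the input at this output position is [5 15 10]. Elementwise product with the kernel and sum: 10·2.

20 12
10 22
18 26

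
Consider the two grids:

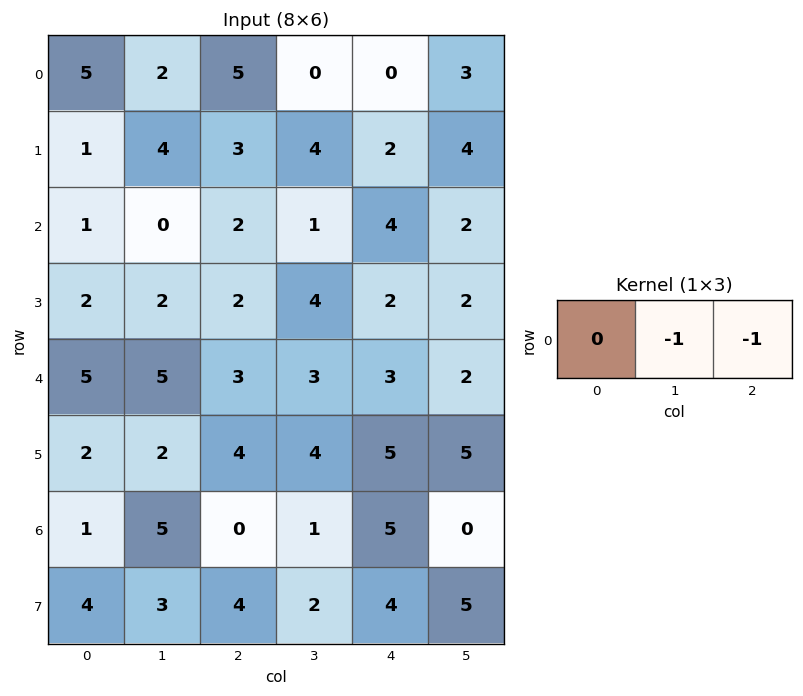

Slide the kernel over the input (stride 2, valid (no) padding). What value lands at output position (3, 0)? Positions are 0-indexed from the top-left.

The receptive field on the input at this output position is [1 5 0]. Elementwise product with the kernel and sum: 5·-1 + 0·-1.

-5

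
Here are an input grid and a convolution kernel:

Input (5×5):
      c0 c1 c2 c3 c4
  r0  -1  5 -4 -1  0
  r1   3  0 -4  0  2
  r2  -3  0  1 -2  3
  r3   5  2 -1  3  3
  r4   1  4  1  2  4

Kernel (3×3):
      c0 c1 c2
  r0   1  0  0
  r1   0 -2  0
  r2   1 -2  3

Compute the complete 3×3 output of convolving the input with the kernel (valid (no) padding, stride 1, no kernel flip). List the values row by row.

-1 5 10
1 11 2
-11 10 4

Output[0,0]: The receptive field on the input at this output position is [-1 5 -4 / 3 0 -4 / -3 0 1]. Elementwise product with the kernel and sum: -1·1 + 0·-2 + -3·1 + 0·-2 + 1·3.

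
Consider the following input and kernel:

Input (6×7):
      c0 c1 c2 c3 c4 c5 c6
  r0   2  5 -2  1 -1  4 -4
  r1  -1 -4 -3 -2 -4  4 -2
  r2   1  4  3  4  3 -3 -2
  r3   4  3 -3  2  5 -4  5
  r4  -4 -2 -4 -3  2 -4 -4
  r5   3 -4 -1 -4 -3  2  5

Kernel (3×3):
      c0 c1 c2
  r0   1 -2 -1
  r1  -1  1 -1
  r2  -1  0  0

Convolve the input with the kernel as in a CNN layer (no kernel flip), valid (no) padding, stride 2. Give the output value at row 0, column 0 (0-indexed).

-7

The receptive field on the input at this output position is [2 5 -2 / -1 -4 -3 / 1 4 3]. Elementwise product with the kernel and sum: 2·1 + 5·-2 + -2·-1 + -1·-1 + -4·1 + -3·-1 + 1·-1.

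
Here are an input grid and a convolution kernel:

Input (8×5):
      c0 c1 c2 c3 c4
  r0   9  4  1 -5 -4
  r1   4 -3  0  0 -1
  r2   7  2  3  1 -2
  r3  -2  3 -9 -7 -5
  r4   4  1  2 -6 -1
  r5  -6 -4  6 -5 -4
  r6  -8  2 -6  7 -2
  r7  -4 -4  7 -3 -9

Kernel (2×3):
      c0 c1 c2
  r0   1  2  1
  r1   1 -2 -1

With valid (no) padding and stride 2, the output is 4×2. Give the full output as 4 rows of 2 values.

28 -12
15 13
4 9
-13 28

Output[0,0]: The receptive field on the input at this output position is [9 4 1 / 4 -3 0]. Elementwise product with the kernel and sum: 9·1 + 4·2 + 1·1 + 4·1 + -3·-2 + 0·-1.
Output[0,1]: The receptive field on the input at this output position is [1 -5 -4 / 0 0 -1]. Elementwise product with the kernel and sum: 1·1 + -5·2 + -4·1 + 0·1 + 0·-2 + -1·-1.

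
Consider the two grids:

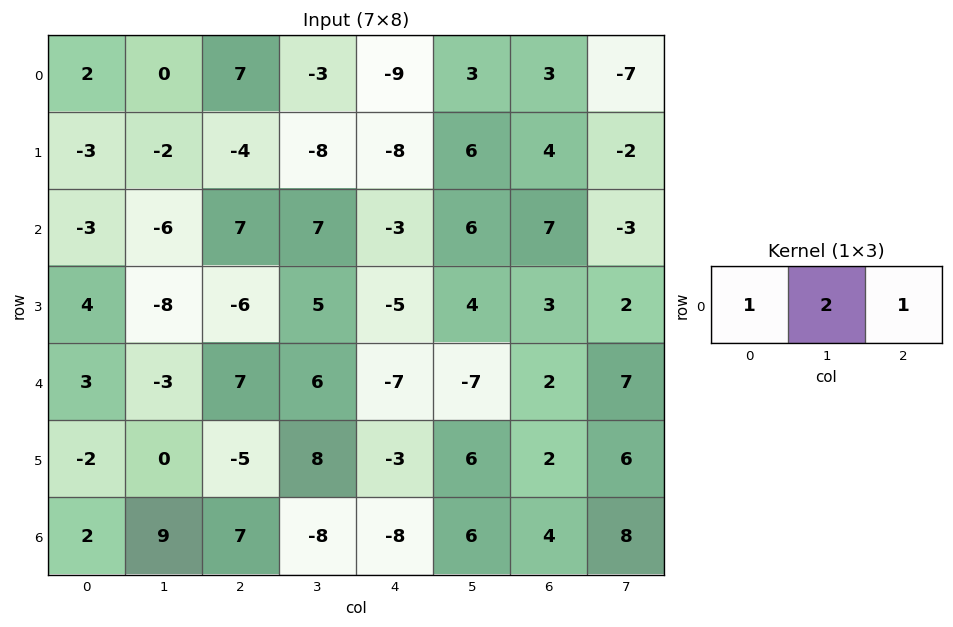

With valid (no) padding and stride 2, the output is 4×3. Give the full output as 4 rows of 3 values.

Output[0,0]: The receptive field on the input at this output position is [2 0 7]. Elementwise product with the kernel and sum: 2·1 + 0·2 + 7·1.

9 -8 0
-8 18 16
4 12 -19
27 -17 8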